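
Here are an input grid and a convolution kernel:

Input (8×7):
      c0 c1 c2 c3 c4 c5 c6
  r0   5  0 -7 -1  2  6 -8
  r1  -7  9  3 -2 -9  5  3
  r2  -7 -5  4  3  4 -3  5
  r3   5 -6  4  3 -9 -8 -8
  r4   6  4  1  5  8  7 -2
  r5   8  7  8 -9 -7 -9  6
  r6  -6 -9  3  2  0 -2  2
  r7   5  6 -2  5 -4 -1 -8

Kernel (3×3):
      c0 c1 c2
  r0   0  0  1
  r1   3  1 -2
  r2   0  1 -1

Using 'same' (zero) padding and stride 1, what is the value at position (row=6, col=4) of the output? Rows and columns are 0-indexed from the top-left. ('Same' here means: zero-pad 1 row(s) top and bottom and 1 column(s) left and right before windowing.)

The receptive field on the zero-padded input at this output position is [-9 -7 -9 / 2 0 -2 / 5 -4 -1]. Elementwise product with the kernel and sum: -9·1 + 2·3 + 0·1 + -2·-2 + -4·1 + -1·-1.

-2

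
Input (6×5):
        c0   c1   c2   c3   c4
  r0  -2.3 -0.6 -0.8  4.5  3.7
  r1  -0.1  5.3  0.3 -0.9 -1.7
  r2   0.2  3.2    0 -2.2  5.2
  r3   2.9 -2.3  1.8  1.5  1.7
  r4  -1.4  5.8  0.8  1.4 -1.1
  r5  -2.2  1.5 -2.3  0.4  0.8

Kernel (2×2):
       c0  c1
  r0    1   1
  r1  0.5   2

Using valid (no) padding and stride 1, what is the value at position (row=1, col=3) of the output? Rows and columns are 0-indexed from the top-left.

The receptive field on the input at this output position is [-0.9 -1.7 / -2.2 5.2]. Elementwise product with the kernel and sum: -0.9·1 + -1.7·1 + -2.2·0.5 + 5.2·2.

6.7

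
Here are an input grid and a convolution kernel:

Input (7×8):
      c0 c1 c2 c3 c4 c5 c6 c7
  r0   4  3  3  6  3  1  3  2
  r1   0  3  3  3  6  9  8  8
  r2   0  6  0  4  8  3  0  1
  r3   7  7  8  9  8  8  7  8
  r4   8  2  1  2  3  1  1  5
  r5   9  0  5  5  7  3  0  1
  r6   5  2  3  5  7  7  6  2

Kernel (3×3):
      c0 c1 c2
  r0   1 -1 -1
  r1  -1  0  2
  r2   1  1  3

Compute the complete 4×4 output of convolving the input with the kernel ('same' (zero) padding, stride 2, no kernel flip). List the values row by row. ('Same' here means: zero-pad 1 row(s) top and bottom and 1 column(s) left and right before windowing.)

Output[0,0]: The receptive field on the zero-padded input at this output position is [0 0 0 / 0 4 3 / 0 0 3]. Elementwise product with the kernel and sum: 0·1 + 0·-1 + 0·-1 + 0·-1 + 3·2 + 0·1 + 0·1 + 3·3.

15 24 32 44
37 41 31 31
-1 12 14 8
-5 -2 4 -1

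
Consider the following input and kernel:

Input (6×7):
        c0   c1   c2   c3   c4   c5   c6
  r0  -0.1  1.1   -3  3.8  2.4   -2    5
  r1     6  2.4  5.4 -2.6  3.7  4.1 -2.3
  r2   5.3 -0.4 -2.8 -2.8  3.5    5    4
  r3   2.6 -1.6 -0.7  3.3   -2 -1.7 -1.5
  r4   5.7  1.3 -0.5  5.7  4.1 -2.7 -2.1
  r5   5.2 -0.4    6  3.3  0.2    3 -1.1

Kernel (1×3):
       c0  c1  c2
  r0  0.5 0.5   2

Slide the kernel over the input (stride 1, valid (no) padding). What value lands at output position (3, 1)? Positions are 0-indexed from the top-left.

The receptive field on the input at this output position is [-1.6 -0.7 3.3]. Elementwise product with the kernel and sum: -1.6·0.5 + -0.7·0.5 + 3.3·2.

5.45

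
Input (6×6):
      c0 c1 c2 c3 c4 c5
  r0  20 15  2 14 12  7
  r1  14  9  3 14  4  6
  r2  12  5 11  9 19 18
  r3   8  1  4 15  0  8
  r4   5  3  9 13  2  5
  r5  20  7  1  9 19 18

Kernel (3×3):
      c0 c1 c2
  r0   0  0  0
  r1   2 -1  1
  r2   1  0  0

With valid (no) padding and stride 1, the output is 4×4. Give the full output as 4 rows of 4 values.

34 34 7 39
38 9 36 32
24 16 2 51
36 17 8 38

Output[0,0]: The receptive field on the input at this output position is [20 15 2 / 14 9 3 / 12 5 11]. Elementwise product with the kernel and sum: 14·2 + 9·-1 + 3·1 + 12·1.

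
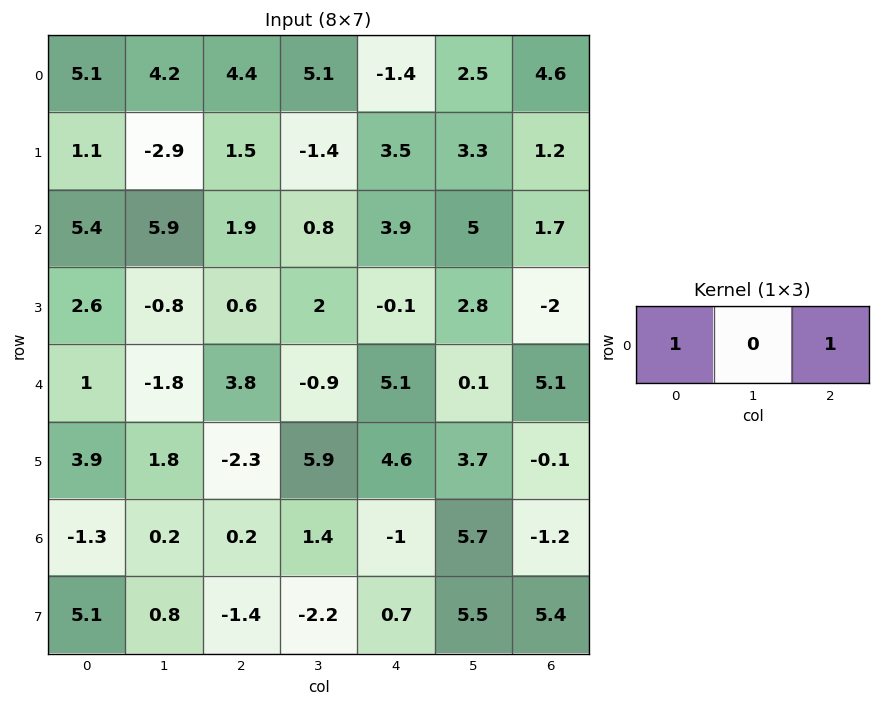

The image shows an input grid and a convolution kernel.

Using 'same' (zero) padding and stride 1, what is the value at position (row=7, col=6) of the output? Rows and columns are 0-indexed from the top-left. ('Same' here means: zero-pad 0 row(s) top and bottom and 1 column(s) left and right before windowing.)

The receptive field on the zero-padded input at this output position is [5.5 5.4 0]. Elementwise product with the kernel and sum: 5.5·1 + 0·1.

5.5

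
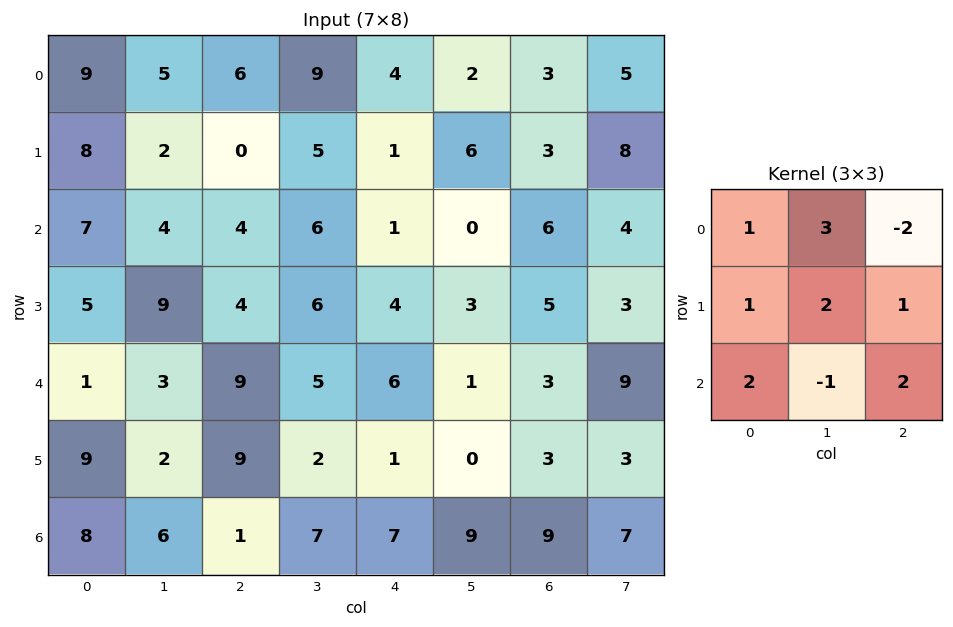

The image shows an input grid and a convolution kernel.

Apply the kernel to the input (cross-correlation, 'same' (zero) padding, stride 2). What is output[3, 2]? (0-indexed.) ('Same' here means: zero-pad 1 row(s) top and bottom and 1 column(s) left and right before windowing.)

The receptive field on the zero-padded input at this output position is [2 1 0 / 7 7 9 / 0 0 0]. Elementwise product with the kernel and sum: 2·1 + 1·3 + 0·-2 + 7·1 + 7·2 + 9·1 + 0·2 + 0·-1 + 0·2.

35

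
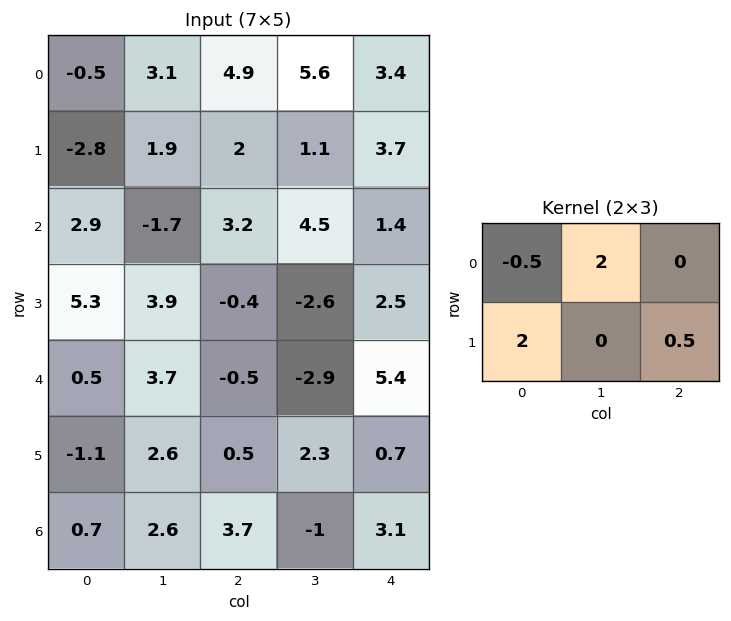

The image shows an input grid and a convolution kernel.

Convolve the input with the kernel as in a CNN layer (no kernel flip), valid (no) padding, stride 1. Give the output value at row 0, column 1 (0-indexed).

12.6

The receptive field on the input at this output position is [3.1 4.9 5.6 / 1.9 2 1.1]. Elementwise product with the kernel and sum: 3.1·-0.5 + 4.9·2 + 1.9·2 + 1.1·0.5.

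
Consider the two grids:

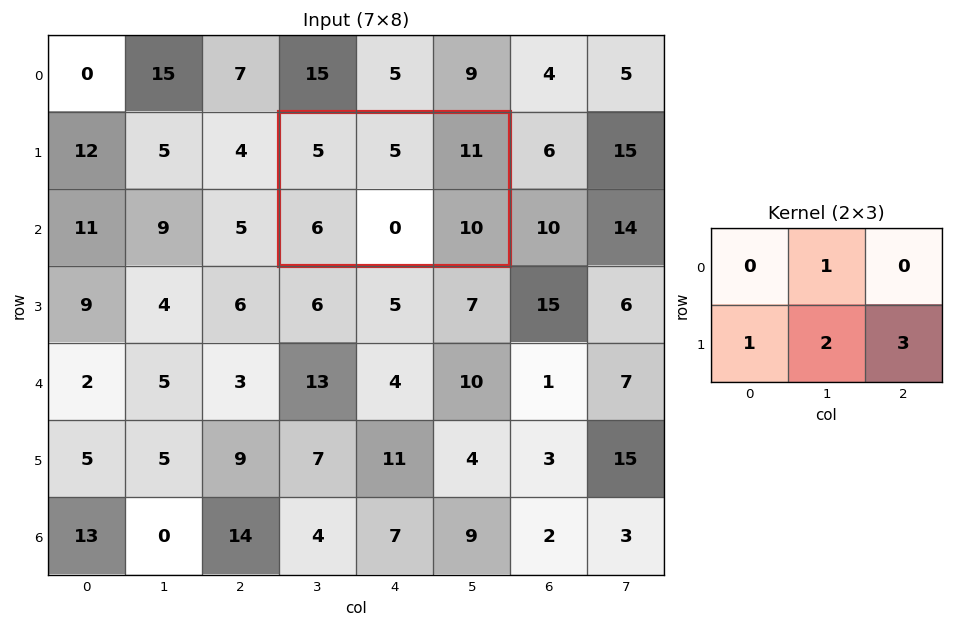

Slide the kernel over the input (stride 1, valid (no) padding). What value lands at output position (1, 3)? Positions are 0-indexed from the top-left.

41

The receptive field on the input at this output position is [5 5 11 / 6 0 10]. Elementwise product with the kernel and sum: 5·1 + 6·1 + 0·2 + 10·3.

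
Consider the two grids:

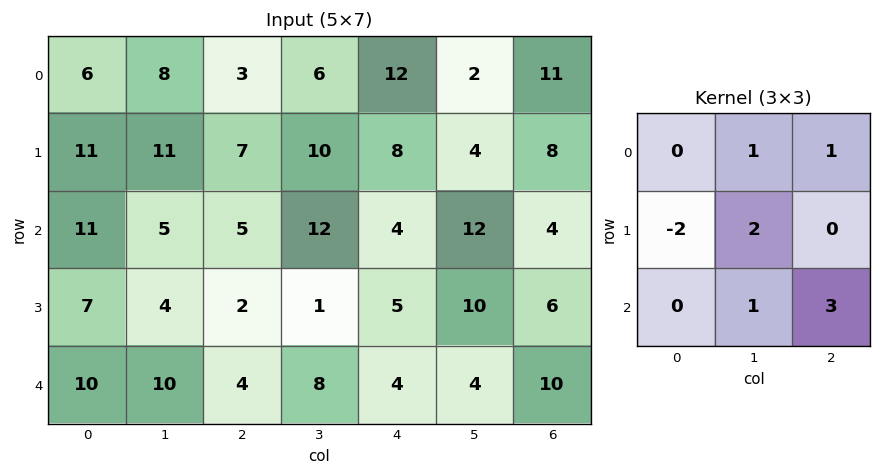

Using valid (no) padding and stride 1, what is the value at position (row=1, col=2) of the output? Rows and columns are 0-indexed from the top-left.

The receptive field on the input at this output position is [7 10 8 / 5 12 4 / 2 1 5]. Elementwise product with the kernel and sum: 10·1 + 8·1 + 5·-2 + 12·2 + 1·1 + 5·3.

48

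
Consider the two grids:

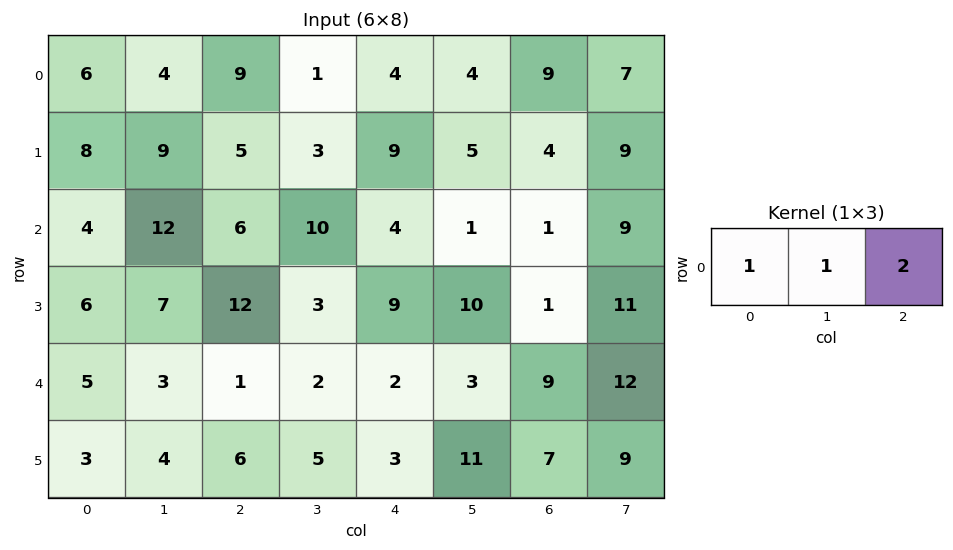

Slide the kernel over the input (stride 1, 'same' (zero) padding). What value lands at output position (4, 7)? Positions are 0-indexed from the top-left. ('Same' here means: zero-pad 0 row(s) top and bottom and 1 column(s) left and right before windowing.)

21

The receptive field on the zero-padded input at this output position is [9 12 0]. Elementwise product with the kernel and sum: 9·1 + 12·1 + 0·2.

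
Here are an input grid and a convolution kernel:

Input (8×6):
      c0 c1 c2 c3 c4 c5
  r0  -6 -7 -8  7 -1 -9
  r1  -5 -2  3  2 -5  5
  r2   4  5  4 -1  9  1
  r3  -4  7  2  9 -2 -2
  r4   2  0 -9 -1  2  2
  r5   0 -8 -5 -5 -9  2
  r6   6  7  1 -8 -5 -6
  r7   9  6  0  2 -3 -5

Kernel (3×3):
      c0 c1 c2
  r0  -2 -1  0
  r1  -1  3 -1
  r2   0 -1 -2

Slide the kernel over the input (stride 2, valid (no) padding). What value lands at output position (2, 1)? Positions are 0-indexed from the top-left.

36

The receptive field on the input at this output position is [-9 -1 2 / -5 -5 -9 / 1 -8 -5]. Elementwise product with the kernel and sum: -9·-2 + -1·-1 + -5·-1 + -5·3 + -9·-1 + -8·-1 + -5·-2.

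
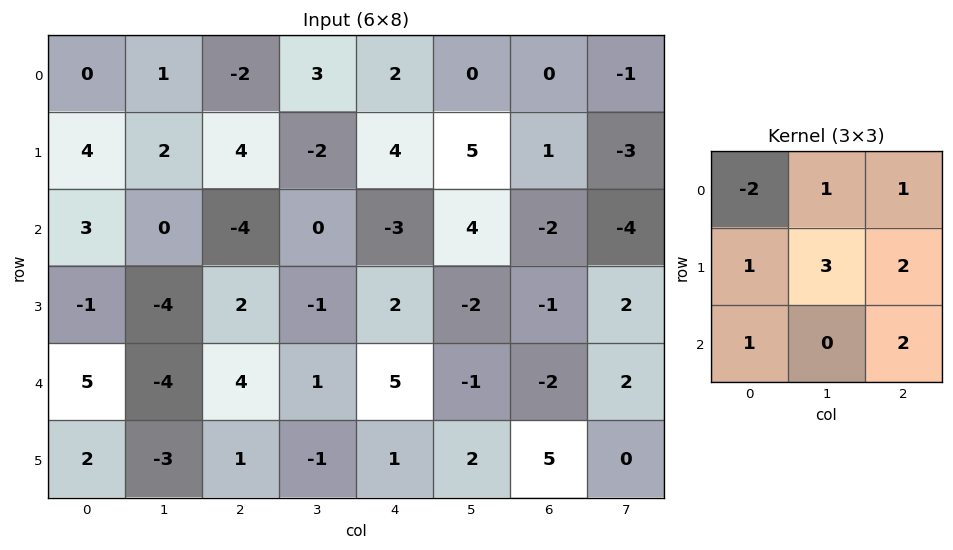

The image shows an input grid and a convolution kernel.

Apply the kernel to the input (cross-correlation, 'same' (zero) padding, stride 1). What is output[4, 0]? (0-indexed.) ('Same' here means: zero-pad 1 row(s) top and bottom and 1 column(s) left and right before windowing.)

The receptive field on the zero-padded input at this output position is [0 -1 -4 / 0 5 -4 / 0 2 -3]. Elementwise product with the kernel and sum: 0·-2 + -1·1 + -4·1 + 0·1 + 5·3 + -4·2 + 0·1 + -3·2.

-4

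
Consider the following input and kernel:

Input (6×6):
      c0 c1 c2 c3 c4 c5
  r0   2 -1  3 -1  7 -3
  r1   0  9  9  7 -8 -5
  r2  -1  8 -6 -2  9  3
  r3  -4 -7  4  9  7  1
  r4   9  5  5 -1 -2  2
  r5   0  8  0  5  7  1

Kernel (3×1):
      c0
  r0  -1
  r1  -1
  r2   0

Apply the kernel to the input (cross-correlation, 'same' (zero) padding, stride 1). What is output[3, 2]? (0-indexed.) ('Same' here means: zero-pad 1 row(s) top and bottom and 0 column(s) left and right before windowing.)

The receptive field on the zero-padded input at this output position is [-6 / 4 / 5]. Elementwise product with the kernel and sum: -6·-1 + 4·-1.

2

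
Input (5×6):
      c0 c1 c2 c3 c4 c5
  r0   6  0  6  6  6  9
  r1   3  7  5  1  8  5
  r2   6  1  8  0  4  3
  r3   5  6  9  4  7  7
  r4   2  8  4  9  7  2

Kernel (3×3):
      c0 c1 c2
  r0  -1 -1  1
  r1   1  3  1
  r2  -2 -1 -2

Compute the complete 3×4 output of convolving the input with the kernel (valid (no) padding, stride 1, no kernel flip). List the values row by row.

0 13 -14 17
-22 -15 -22 -18
13 -10 -7 2

Output[0,0]: The receptive field on the input at this output position is [6 0 6 / 3 7 5 / 6 1 8]. Elementwise product with the kernel and sum: 6·-1 + 0·-1 + 6·1 + 3·1 + 7·3 + 5·1 + 6·-2 + 1·-1 + 8·-2.
Output[0,1]: The receptive field on the input at this output position is [0 6 6 / 7 5 1 / 1 8 0]. Elementwise product with the kernel and sum: 0·-1 + 6·-1 + 6·1 + 7·1 + 5·3 + 1·1 + 1·-2 + 8·-1 + 0·-2.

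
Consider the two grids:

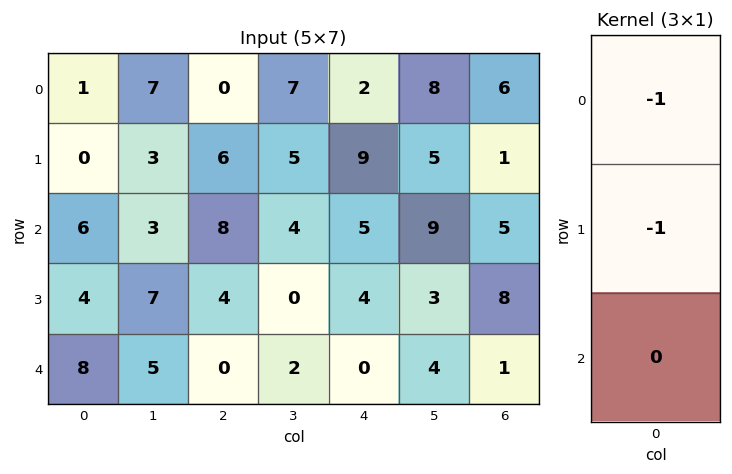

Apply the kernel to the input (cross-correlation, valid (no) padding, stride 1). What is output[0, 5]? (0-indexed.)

The receptive field on the input at this output position is [8 / 5 / 9]. Elementwise product with the kernel and sum: 8·-1 + 5·-1.

-13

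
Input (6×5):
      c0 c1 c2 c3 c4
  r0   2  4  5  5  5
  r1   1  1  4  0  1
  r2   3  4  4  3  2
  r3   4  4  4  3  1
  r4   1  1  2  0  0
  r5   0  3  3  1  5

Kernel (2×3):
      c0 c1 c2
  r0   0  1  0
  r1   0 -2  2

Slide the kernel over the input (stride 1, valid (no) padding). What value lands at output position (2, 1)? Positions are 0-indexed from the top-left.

2

The receptive field on the input at this output position is [4 4 3 / 4 4 3]. Elementwise product with the kernel and sum: 4·1 + 4·-2 + 3·2.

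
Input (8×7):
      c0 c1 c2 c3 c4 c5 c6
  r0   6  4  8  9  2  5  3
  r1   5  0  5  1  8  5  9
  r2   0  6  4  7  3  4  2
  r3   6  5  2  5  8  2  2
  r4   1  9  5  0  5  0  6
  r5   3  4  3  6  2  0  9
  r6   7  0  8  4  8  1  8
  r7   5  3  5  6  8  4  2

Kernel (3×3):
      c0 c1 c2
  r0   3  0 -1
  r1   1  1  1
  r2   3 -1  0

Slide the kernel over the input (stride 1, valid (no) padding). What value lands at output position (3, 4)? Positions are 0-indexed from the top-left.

39

The receptive field on the input at this output position is [8 2 2 / 5 0 6 / 2 0 9]. Elementwise product with the kernel and sum: 8·3 + 2·-1 + 5·1 + 0·1 + 6·1 + 2·3 + 0·-1.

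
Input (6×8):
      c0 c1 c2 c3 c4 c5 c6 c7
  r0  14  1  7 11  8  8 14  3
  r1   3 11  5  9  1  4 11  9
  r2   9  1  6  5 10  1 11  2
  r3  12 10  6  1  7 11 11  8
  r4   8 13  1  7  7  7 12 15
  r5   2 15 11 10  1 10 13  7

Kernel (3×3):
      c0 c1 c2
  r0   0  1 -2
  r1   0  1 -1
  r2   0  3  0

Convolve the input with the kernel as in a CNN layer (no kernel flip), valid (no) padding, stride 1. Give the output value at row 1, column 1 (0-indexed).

The receptive field on the input at this output position is [11 5 9 / 1 6 5 / 10 6 1]. Elementwise product with the kernel and sum: 5·1 + 9·-2 + 6·1 + 5·-1 + 6·3.

6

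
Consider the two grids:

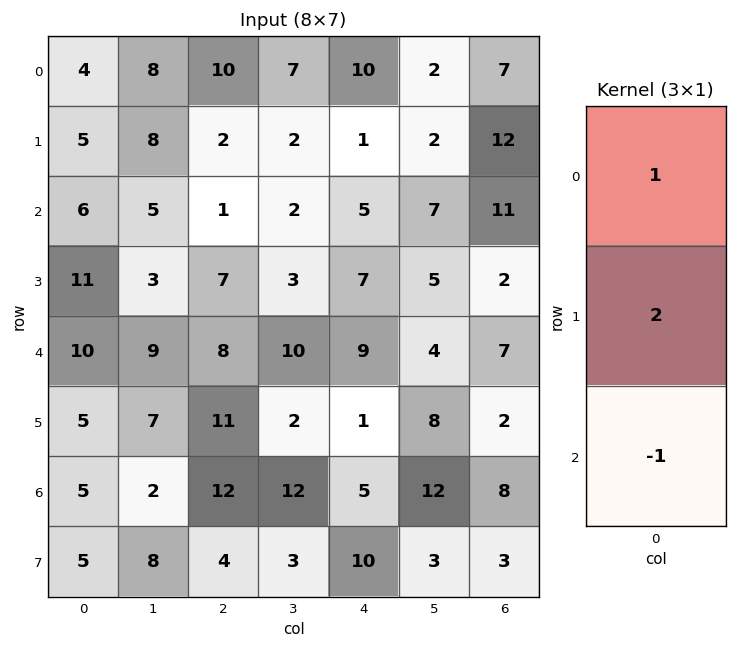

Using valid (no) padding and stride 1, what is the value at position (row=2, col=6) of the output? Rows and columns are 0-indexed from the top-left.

8

The receptive field on the input at this output position is [11 / 2 / 7]. Elementwise product with the kernel and sum: 11·1 + 2·2 + 7·-1.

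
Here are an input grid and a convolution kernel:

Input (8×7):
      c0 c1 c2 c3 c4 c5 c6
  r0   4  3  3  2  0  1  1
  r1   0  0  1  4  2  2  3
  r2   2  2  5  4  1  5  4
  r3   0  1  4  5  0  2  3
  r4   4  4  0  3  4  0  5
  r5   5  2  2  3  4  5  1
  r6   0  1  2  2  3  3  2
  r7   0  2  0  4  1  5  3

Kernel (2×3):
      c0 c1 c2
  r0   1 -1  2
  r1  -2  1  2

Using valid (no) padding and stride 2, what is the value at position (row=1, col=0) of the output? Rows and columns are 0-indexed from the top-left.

19

The receptive field on the input at this output position is [2 2 5 / 0 1 4]. Elementwise product with the kernel and sum: 2·1 + 2·-1 + 5·2 + 0·-2 + 1·1 + 4·2.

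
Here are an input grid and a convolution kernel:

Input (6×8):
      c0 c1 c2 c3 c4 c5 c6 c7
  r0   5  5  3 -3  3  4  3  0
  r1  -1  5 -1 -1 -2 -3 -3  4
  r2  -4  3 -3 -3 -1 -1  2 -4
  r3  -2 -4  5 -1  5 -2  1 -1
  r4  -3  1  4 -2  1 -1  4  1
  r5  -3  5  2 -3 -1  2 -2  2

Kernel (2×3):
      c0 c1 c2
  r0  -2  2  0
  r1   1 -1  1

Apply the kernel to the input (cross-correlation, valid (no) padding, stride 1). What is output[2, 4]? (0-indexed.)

The receptive field on the input at this output position is [-1 -1 2 / 5 -2 1]. Elementwise product with the kernel and sum: -1·-2 + -1·2 + 5·1 + -2·-1 + 1·1.

8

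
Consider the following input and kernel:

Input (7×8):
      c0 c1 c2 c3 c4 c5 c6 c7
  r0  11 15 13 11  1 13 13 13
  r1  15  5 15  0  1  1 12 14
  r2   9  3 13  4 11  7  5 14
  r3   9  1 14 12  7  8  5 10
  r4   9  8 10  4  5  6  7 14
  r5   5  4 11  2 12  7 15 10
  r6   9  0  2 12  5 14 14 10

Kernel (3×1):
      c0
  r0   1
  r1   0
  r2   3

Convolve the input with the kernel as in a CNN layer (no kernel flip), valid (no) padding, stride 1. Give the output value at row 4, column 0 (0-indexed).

36

The receptive field on the input at this output position is [9 / 5 / 9]. Elementwise product with the kernel and sum: 9·1 + 9·3.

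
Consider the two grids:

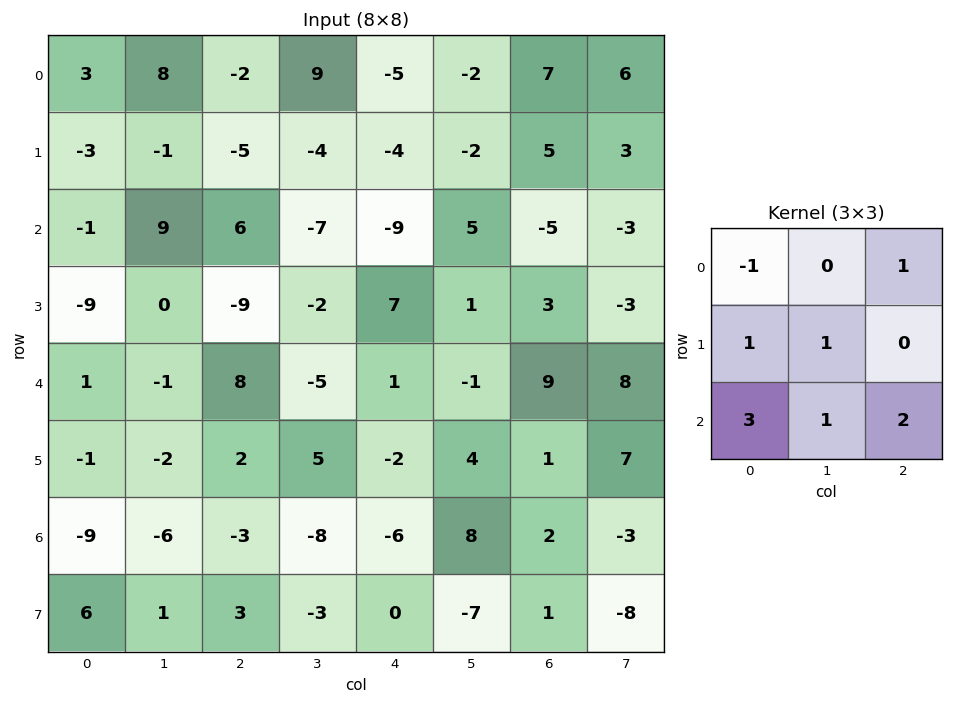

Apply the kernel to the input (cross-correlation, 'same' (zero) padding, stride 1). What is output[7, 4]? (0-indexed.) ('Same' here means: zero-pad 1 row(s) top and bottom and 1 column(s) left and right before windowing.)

13

The receptive field on the zero-padded input at this output position is [-8 -6 8 / -3 0 -7 / 0 0 0]. Elementwise product with the kernel and sum: -8·-1 + 8·1 + -3·1 + 0·1 + 0·3 + 0·1 + 0·2.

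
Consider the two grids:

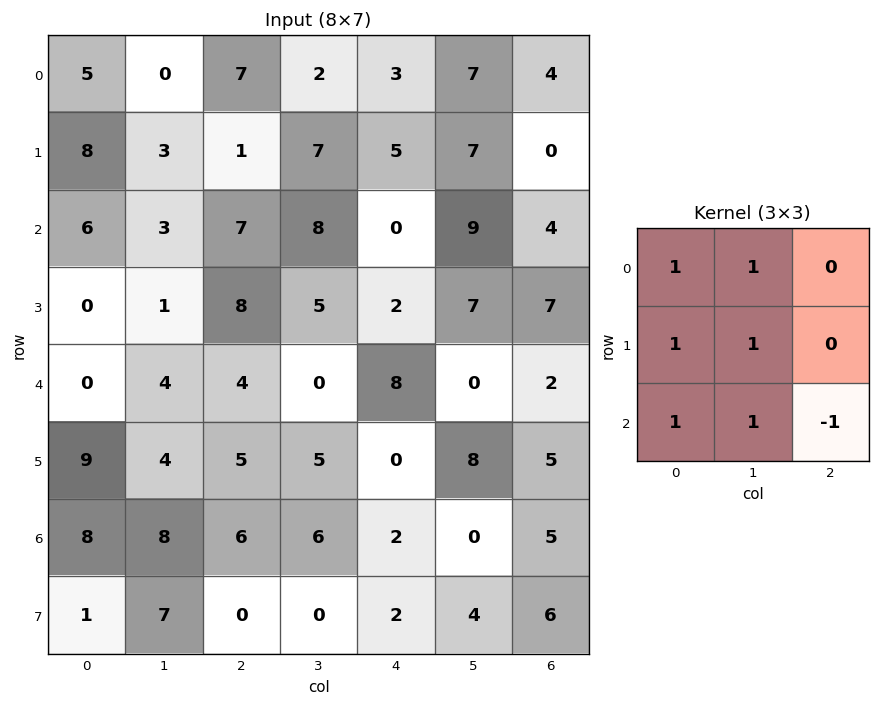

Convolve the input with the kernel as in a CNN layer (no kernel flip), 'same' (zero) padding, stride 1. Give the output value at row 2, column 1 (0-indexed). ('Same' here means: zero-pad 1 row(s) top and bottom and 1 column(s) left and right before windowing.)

The receptive field on the zero-padded input at this output position is [8 3 1 / 6 3 7 / 0 1 8]. Elementwise product with the kernel and sum: 8·1 + 3·1 + 6·1 + 3·1 + 0·1 + 1·1 + 8·-1.

13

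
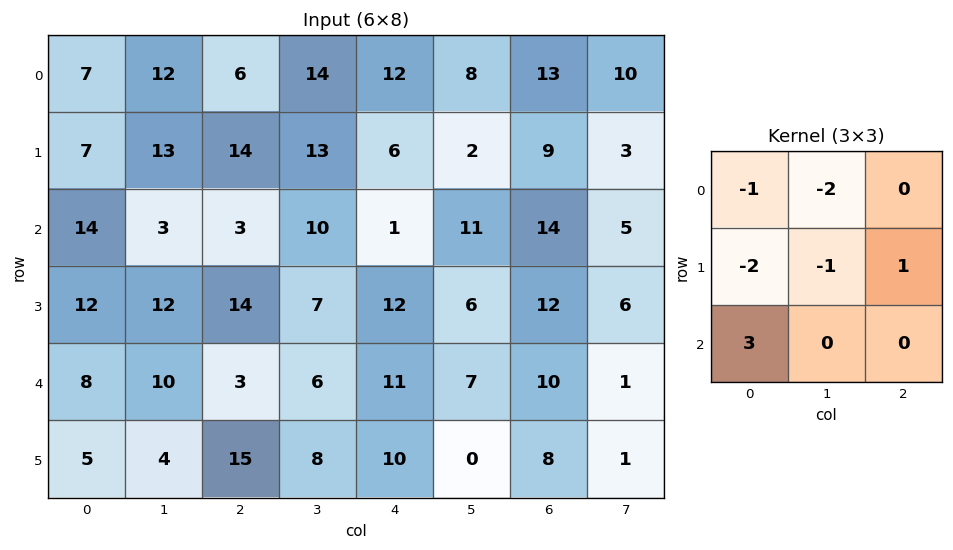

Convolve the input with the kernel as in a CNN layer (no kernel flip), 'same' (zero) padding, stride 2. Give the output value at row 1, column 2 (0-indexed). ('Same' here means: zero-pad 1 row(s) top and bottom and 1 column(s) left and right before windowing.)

The receptive field on the zero-padded input at this output position is [13 6 2 / 10 1 11 / 7 12 6]. Elementwise product with the kernel and sum: 13·-1 + 6·-2 + 10·-2 + 1·-1 + 11·1 + 7·3.

-14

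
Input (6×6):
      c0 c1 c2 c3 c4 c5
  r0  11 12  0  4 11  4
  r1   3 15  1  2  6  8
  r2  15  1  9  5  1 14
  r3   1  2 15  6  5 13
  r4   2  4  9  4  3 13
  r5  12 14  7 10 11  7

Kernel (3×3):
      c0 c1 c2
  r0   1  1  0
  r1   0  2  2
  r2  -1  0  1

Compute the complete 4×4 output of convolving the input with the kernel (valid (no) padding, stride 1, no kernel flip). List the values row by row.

Output[0,0]: The receptive field on the input at this output position is [11 12 0 / 3 15 1 / 15 1 9]. Elementwise product with the kernel and sum: 11·1 + 12·1 + 15·2 + 1·2 + 15·-1 + 9·1.
Output[0,1]: The receptive field on the input at this output position is [12 0 4 / 15 1 2 / 1 9 5]. Elementwise product with the kernel and sum: 12·1 + 0·1 + 1·2 + 2·2 + 1·-1 + 5·1.

49 22 12 52
52 48 5 45
57 52 30 51
24 39 39 40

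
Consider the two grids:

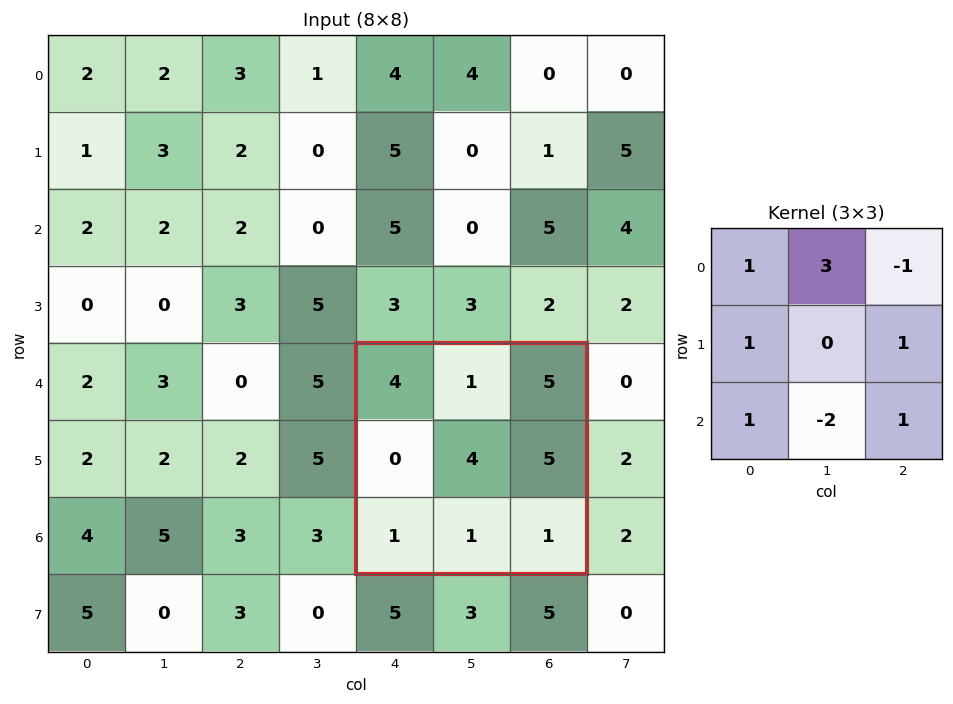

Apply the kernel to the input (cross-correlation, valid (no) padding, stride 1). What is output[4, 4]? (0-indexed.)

7

The receptive field on the input at this output position is [4 1 5 / 0 4 5 / 1 1 1]. Elementwise product with the kernel and sum: 4·1 + 1·3 + 5·-1 + 0·1 + 5·1 + 1·1 + 1·-2 + 1·1.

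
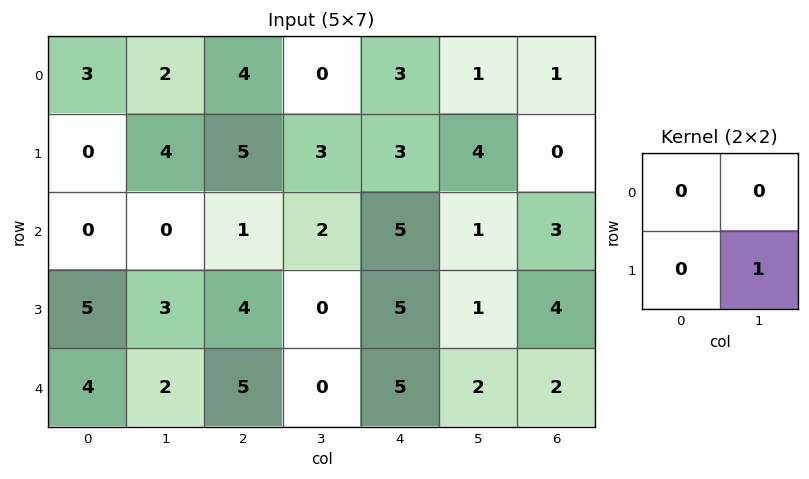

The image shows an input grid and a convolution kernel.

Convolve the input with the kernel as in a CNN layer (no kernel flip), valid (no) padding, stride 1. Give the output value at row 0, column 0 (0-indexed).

4

The receptive field on the input at this output position is [3 2 / 0 4]. Elementwise product with the kernel and sum: 4·1.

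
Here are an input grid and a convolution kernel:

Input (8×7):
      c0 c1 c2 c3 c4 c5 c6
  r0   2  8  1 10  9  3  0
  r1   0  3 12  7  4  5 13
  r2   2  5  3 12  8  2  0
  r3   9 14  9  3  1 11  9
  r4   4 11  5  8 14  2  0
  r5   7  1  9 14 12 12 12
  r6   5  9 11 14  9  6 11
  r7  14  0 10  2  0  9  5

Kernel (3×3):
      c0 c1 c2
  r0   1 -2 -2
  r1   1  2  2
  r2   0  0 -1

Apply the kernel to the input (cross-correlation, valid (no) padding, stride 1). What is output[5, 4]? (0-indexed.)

The receptive field on the input at this output position is [12 12 12 / 9 6 11 / 0 9 5]. Elementwise product with the kernel and sum: 12·1 + 12·-2 + 12·-2 + 9·1 + 6·2 + 11·2 + 5·-1.

2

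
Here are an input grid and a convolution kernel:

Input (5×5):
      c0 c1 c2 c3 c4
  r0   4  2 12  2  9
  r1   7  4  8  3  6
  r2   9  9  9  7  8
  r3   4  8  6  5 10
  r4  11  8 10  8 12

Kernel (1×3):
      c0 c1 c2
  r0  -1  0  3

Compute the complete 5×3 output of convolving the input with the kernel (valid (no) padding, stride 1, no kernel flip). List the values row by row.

32 4 15
17 5 10
18 12 15
14 7 24
19 16 26

Output[0,0]: The receptive field on the input at this output position is [4 2 12]. Elementwise product with the kernel and sum: 4·-1 + 12·3.
Output[0,1]: The receptive field on the input at this output position is [2 12 2]. Elementwise product with the kernel and sum: 2·-1 + 2·3.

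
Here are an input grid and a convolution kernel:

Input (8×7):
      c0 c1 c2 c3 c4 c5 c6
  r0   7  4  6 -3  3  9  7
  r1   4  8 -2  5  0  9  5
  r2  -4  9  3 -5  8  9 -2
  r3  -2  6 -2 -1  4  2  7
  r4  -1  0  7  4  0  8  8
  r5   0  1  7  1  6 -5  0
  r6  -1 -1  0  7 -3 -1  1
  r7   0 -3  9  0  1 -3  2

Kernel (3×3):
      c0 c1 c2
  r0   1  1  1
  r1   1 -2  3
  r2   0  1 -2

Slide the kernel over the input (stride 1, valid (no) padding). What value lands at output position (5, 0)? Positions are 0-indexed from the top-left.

The receptive field on the input at this output position is [0 1 7 / -1 -1 0 / 0 -3 9]. Elementwise product with the kernel and sum: 0·1 + 1·1 + 7·1 + -1·1 + -1·-2 + 0·3 + -3·1 + 9·-2.

-12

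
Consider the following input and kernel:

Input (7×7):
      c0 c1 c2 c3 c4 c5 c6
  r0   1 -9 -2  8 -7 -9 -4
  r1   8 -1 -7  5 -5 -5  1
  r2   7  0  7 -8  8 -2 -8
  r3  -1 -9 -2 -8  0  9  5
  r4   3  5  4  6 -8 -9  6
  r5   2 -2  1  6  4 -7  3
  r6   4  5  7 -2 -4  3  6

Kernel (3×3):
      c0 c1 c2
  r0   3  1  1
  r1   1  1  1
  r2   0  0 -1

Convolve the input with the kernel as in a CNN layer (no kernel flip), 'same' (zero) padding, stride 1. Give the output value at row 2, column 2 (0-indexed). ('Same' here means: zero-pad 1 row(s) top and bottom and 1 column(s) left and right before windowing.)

2

The receptive field on the zero-padded input at this output position is [-1 -7 5 / 0 7 -8 / -9 -2 -8]. Elementwise product with the kernel and sum: -1·3 + -7·1 + 5·1 + 0·1 + 7·1 + -8·1 + -8·-1.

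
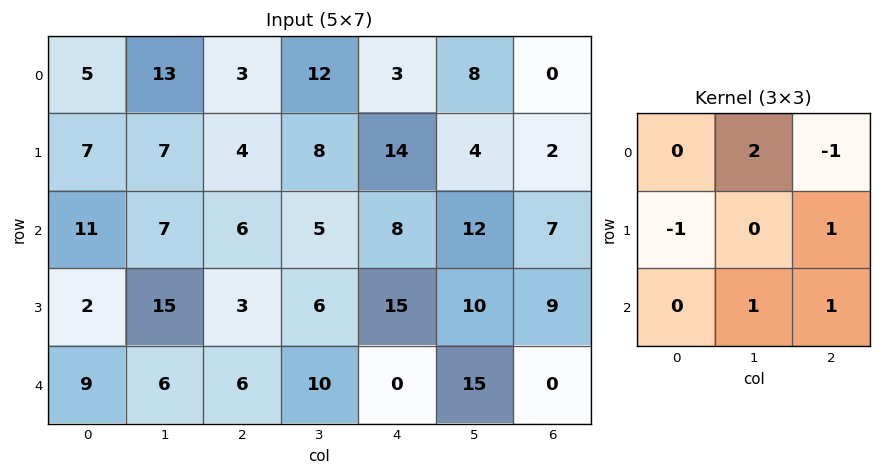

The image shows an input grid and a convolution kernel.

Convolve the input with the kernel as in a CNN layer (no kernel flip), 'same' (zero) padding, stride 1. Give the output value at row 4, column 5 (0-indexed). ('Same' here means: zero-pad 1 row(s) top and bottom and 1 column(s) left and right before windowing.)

The receptive field on the zero-padded input at this output position is [15 10 9 / 0 15 0 / 0 0 0]. Elementwise product with the kernel and sum: 10·2 + 9·-1 + 0·-1 + 0·1 + 0·1 + 0·1.

11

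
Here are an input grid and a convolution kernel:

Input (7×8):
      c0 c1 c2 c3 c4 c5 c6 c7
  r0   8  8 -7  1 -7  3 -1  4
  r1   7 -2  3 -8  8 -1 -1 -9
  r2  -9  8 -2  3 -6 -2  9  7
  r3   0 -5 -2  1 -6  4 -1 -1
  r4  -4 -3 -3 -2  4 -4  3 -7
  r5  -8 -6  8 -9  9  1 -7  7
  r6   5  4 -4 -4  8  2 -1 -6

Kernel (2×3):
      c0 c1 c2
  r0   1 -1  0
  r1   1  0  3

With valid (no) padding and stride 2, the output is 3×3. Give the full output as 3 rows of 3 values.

Output[0,0]: The receptive field on the input at this output position is [8 8 -7 / 7 -2 3]. Elementwise product with the kernel and sum: 8·1 + 8·-1 + 7·1 + 3·3.
Output[0,1]: The receptive field on the input at this output position is [-7 1 -7 / 3 -8 8]. Elementwise product with the kernel and sum: -7·1 + 1·-1 + 3·1 + 8·3.

16 19 -5
-23 -25 -13
15 34 -4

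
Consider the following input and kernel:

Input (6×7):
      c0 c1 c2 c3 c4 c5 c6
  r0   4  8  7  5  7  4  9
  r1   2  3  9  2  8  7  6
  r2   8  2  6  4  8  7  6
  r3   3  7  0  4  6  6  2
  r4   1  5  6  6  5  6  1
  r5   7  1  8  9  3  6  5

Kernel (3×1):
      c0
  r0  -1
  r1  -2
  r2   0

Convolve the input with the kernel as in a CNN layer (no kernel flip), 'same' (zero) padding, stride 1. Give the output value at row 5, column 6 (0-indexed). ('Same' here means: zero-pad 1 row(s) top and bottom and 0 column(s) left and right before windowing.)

The receptive field on the zero-padded input at this output position is [1 / 5 / 0]. Elementwise product with the kernel and sum: 1·-1 + 5·-2.

-11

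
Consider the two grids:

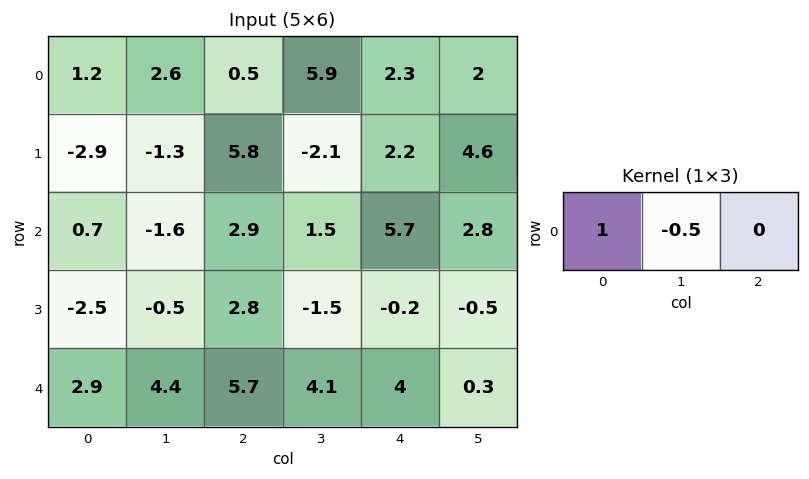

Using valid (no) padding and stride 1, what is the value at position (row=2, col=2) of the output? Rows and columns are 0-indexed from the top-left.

2.15

The receptive field on the input at this output position is [2.9 1.5 5.7]. Elementwise product with the kernel and sum: 2.9·1 + 1.5·-0.5.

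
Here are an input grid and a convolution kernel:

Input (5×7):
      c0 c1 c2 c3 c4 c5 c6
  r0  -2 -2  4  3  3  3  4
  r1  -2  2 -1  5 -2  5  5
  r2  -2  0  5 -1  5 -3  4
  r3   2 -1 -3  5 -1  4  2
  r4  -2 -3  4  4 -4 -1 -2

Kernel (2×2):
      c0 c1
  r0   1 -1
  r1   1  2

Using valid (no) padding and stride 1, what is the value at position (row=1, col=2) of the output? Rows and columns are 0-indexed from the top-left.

The receptive field on the input at this output position is [-1 5 / 5 -1]. Elementwise product with the kernel and sum: -1·1 + 5·-1 + 5·1 + -1·2.

-3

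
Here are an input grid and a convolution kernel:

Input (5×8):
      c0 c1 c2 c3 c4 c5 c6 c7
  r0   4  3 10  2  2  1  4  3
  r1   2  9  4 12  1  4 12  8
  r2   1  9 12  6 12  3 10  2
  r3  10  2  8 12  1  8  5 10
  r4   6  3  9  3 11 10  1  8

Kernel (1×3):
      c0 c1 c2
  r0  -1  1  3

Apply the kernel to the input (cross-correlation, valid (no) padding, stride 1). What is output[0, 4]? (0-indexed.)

The receptive field on the input at this output position is [2 1 4]. Elementwise product with the kernel and sum: 2·-1 + 1·1 + 4·3.

11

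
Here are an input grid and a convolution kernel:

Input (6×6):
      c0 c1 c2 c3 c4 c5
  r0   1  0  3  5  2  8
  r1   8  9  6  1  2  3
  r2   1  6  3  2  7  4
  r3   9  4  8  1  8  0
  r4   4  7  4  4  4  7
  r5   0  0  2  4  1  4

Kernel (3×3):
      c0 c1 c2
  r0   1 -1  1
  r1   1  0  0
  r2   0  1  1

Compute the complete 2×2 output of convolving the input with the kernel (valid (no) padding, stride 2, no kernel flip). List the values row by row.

Output[0,0]: The receptive field on the input at this output position is [1 0 3 / 8 9 6 / 1 6 3]. Elementwise product with the kernel and sum: 1·1 + 0·-1 + 3·1 + 8·1 + 6·1 + 3·1.

21 15
18 24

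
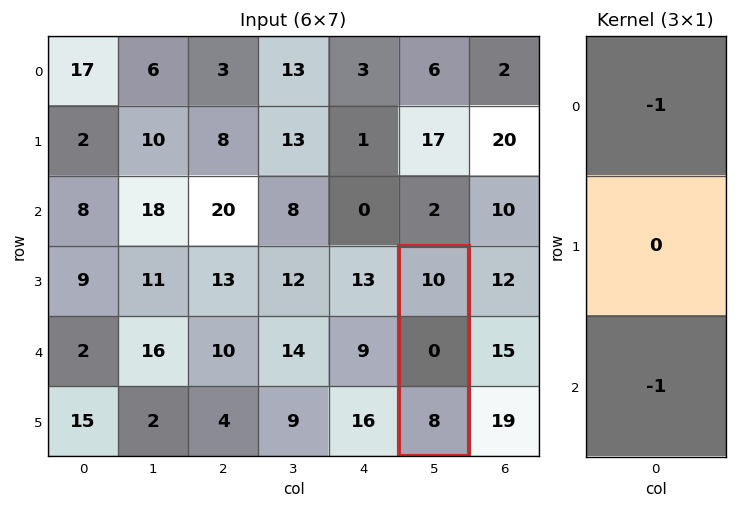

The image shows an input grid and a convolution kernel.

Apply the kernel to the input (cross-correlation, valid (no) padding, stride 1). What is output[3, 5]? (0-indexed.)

-18

The receptive field on the input at this output position is [10 / 0 / 8]. Elementwise product with the kernel and sum: 10·-1 + 8·-1.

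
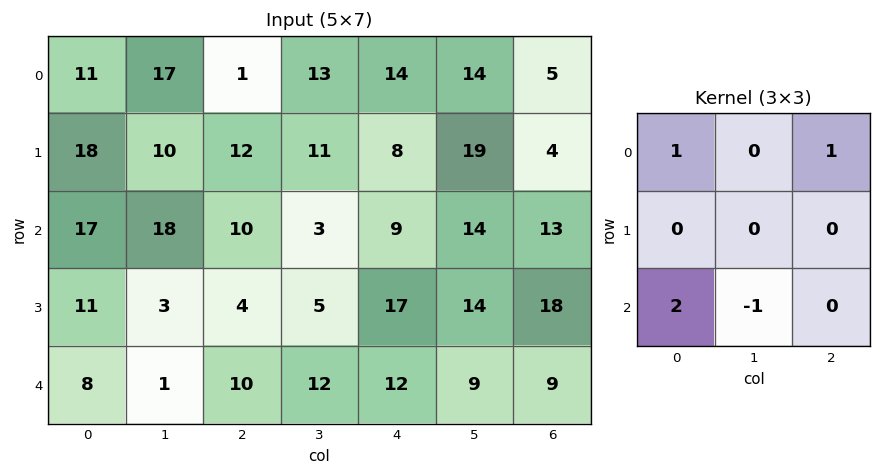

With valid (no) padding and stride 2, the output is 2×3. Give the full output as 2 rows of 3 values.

Output[0,0]: The receptive field on the input at this output position is [11 17 1 / 18 10 12 / 17 18 10]. Elementwise product with the kernel and sum: 11·1 + 1·1 + 17·2 + 18·-1.

28 32 23
42 27 37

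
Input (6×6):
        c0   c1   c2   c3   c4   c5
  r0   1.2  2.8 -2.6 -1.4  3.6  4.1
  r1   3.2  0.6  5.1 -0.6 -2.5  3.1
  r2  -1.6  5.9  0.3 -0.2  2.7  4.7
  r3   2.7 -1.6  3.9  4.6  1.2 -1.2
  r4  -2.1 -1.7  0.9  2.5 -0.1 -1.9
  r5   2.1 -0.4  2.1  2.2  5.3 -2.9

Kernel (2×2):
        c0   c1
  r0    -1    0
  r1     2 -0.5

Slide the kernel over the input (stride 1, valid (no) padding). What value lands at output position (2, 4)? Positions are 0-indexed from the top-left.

0.3

The receptive field on the input at this output position is [2.7 4.7 / 1.2 -1.2]. Elementwise product with the kernel and sum: 2.7·-1 + 1.2·2 + -1.2·-0.5.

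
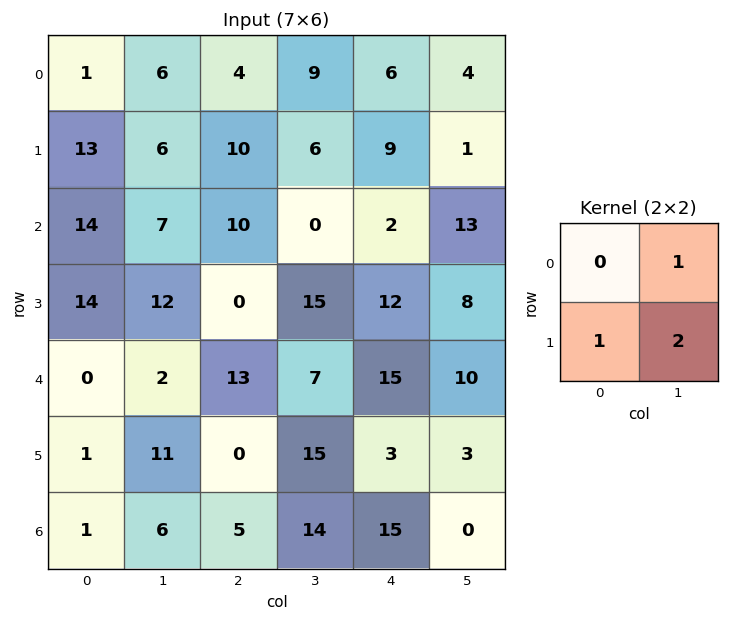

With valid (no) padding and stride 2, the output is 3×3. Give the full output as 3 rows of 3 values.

Output[0,0]: The receptive field on the input at this output position is [1 6 / 13 6]. Elementwise product with the kernel and sum: 6·1 + 13·1 + 6·2.

31 31 15
45 30 41
25 37 19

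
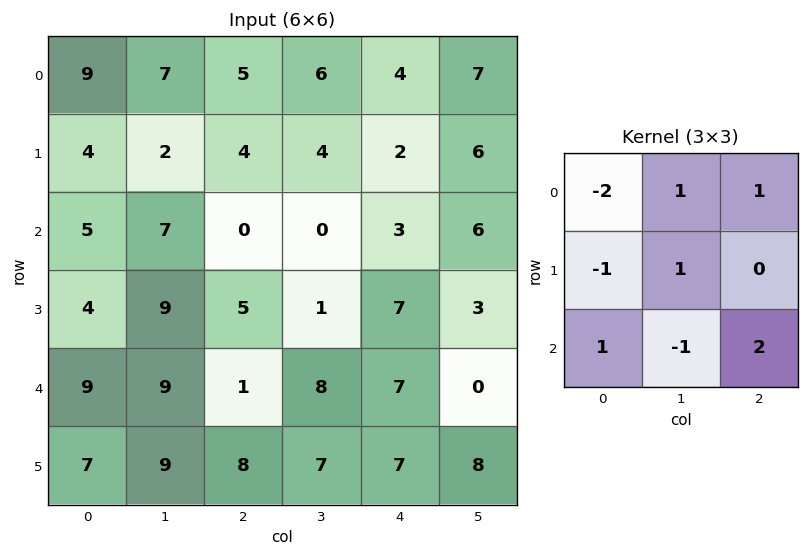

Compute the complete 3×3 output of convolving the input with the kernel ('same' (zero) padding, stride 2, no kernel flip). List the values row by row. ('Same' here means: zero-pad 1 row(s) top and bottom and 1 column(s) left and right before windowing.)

Output[0,0]: The receptive field on the zero-padded input at this output position is [0 0 0 / 0 9 7 / 0 4 2]. Elementwise product with the kernel and sum: 0·-2 + 0·1 + 0·1 + 0·-1 + 9·1 + 0·1 + 4·-1 + 2·2.
Output[0,1]: The receptive field on the zero-padded input at this output position is [0 0 0 / 7 5 6 / 2 4 4]. Elementwise product with the kernel and sum: 0·-2 + 0·1 + 0·1 + 7·-1 + 5·1 + 2·1 + 4·-1 + 4·2.

9 4 12
25 3 3
33 -5 23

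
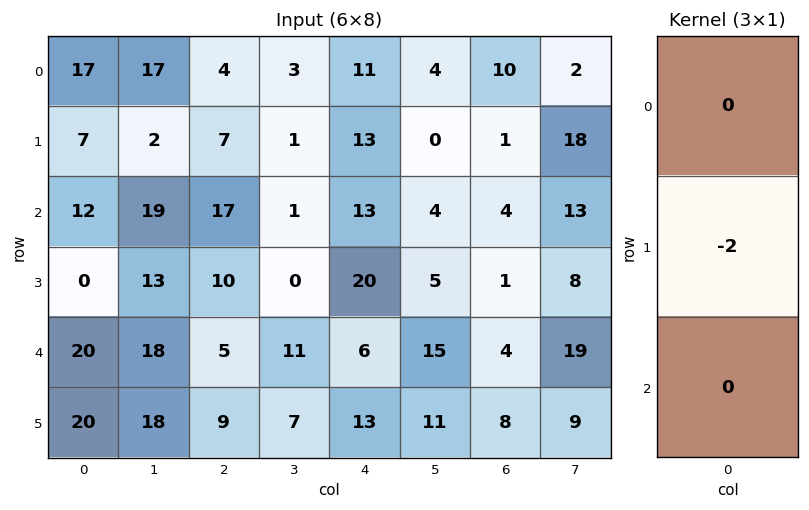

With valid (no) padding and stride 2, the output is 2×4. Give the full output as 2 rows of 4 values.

-14 -14 -26 -2
0 -20 -40 -2

Output[0,0]: The receptive field on the input at this output position is [17 / 7 / 12]. Elementwise product with the kernel and sum: 7·-2.
Output[0,1]: The receptive field on the input at this output position is [4 / 7 / 17]. Elementwise product with the kernel and sum: 7·-2.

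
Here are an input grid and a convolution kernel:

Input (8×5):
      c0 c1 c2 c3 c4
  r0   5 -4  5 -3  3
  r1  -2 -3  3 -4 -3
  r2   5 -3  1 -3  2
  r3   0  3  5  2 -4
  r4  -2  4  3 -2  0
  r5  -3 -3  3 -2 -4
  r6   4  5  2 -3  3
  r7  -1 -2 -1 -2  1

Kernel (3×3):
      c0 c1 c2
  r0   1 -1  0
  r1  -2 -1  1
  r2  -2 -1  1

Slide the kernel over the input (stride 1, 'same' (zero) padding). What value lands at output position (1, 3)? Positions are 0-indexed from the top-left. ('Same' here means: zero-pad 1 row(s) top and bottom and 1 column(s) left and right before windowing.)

The receptive field on the zero-padded input at this output position is [5 -3 3 / 3 -4 -3 / 1 -3 2]. Elementwise product with the kernel and sum: 5·1 + -3·-1 + 3·-2 + -4·-1 + -3·1 + 1·-2 + -3·-1 + 2·1.

6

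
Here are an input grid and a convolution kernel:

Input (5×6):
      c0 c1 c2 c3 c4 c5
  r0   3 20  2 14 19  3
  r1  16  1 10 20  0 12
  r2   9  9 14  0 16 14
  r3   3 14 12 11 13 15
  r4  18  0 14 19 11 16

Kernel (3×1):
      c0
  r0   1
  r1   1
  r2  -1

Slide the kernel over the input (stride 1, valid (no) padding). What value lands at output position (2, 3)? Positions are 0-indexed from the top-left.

-8

The receptive field on the input at this output position is [0 / 11 / 19]. Elementwise product with the kernel and sum: 0·1 + 11·1 + 19·-1.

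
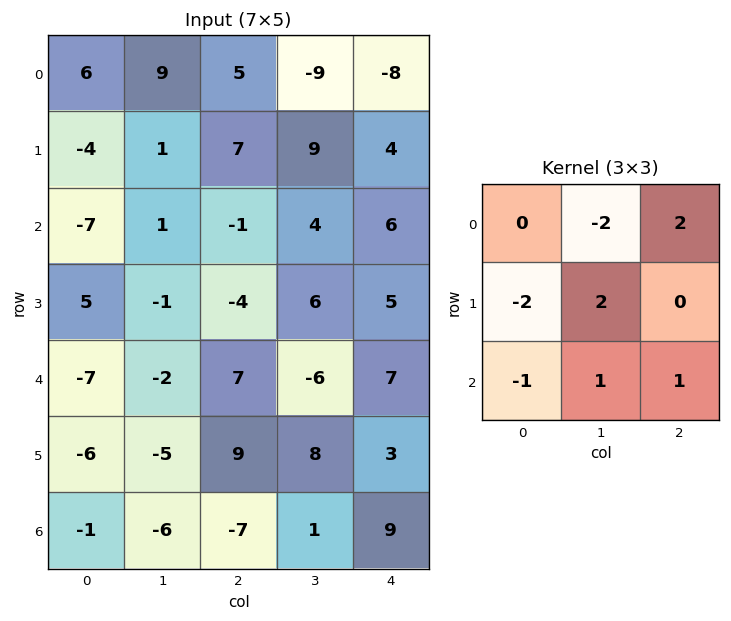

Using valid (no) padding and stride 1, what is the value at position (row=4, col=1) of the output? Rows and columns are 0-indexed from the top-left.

The receptive field on the input at this output position is [-2 7 -6 / -5 9 8 / -6 -7 1]. Elementwise product with the kernel and sum: 7·-2 + -6·2 + -5·-2 + 9·2 + -6·-1 + -7·1 + 1·1.

2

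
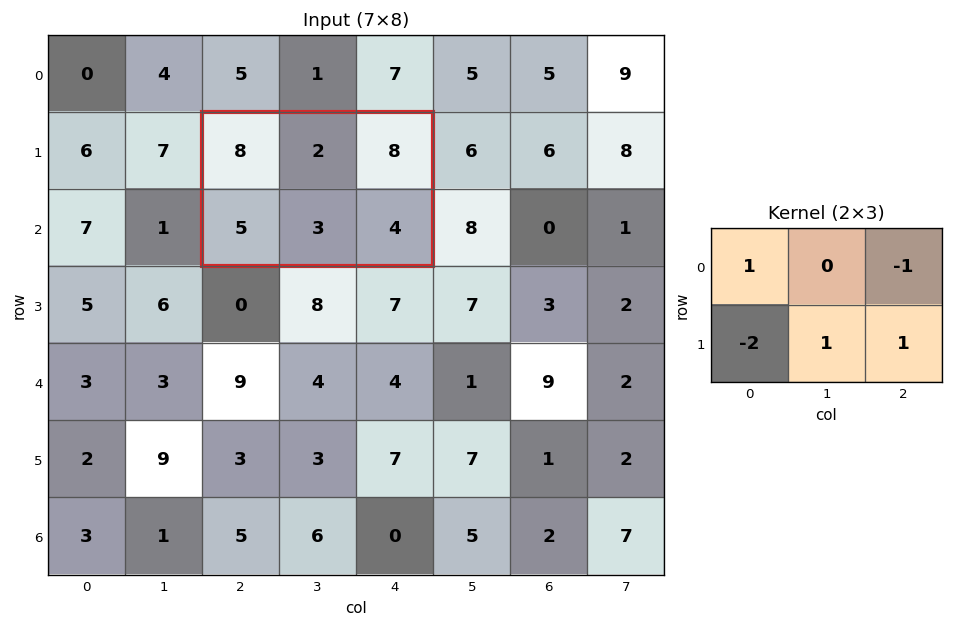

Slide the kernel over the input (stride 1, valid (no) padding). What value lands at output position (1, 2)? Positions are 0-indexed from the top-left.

The receptive field on the input at this output position is [8 2 8 / 5 3 4]. Elementwise product with the kernel and sum: 8·1 + 8·-1 + 5·-2 + 3·1 + 4·1.

-3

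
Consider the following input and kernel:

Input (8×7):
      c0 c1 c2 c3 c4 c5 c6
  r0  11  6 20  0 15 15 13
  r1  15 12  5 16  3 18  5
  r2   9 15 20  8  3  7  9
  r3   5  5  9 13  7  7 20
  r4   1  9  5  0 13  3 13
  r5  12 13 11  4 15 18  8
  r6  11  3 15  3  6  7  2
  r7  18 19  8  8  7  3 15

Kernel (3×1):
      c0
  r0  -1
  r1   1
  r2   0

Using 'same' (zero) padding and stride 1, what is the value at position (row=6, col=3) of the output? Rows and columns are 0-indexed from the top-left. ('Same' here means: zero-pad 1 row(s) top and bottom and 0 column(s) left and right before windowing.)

The receptive field on the zero-padded input at this output position is [4 / 3 / 8]. Elementwise product with the kernel and sum: 4·-1 + 3·1.

-1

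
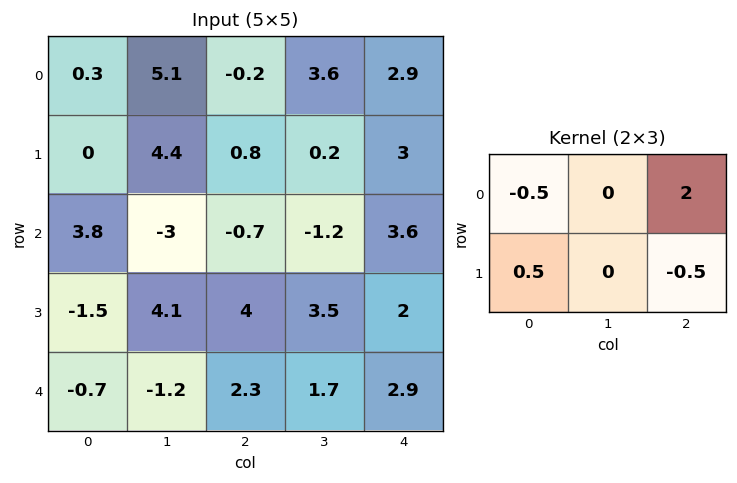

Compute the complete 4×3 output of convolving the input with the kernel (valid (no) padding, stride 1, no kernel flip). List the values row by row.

Output[0,0]: The receptive field on the input at this output position is [0.3 5.1 -0.2 / 0 4.4 0.8]. Elementwise product with the kernel and sum: 0.3·-0.5 + -0.2·2 + 0·0.5 + 0.8·-0.5.

-0.95 6.75 4.8
3.85 -2.7 3.45
-6.05 -0.6 8.55
7.25 3.5 1.7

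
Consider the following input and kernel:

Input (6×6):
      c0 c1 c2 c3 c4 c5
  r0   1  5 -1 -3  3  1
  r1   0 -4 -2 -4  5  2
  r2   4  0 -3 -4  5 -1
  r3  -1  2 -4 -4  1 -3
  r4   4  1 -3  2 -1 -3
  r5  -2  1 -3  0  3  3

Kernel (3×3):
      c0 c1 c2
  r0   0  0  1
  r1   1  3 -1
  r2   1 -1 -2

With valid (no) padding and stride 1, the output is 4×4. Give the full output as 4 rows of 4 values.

-1 2 -25 3
10 5 -17 15
15 -10 -15 10
9 -10 -4 -10

Output[0,0]: The receptive field on the input at this output position is [1 5 -1 / 0 -4 -2 / 4 0 -3]. Elementwise product with the kernel and sum: -1·1 + 0·1 + -4·3 + -2·-1 + 4·1 + 0·-1 + -3·-2.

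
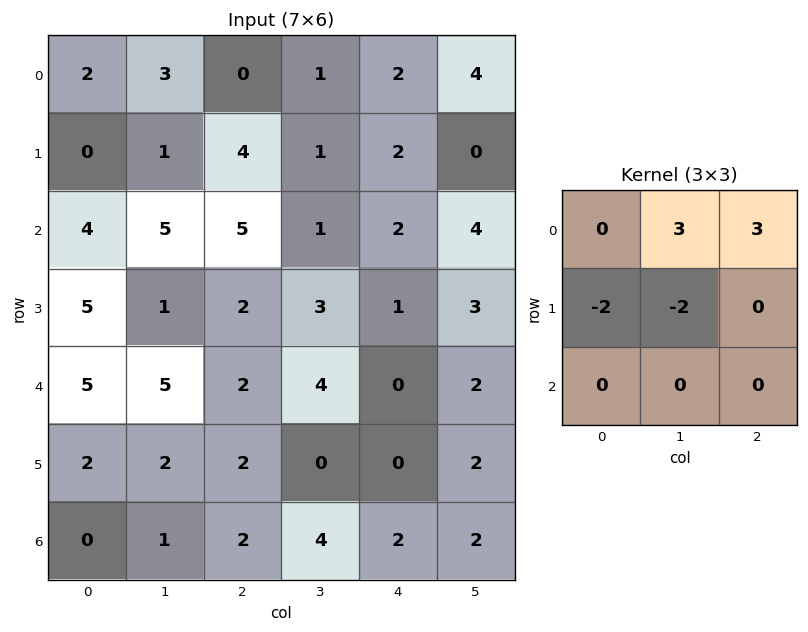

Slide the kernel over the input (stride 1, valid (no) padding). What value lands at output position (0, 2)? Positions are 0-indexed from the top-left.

The receptive field on the input at this output position is [0 1 2 / 4 1 2 / 5 1 2]. Elementwise product with the kernel and sum: 1·3 + 2·3 + 4·-2 + 1·-2.

-1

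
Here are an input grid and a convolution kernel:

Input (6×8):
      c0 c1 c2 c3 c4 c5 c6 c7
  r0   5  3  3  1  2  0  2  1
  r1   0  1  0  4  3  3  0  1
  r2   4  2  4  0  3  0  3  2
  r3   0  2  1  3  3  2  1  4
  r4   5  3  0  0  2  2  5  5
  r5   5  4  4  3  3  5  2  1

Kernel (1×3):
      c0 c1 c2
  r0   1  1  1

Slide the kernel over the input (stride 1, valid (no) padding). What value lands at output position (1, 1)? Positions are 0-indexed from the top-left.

5

The receptive field on the input at this output position is [1 0 4]. Elementwise product with the kernel and sum: 1·1 + 0·1 + 4·1.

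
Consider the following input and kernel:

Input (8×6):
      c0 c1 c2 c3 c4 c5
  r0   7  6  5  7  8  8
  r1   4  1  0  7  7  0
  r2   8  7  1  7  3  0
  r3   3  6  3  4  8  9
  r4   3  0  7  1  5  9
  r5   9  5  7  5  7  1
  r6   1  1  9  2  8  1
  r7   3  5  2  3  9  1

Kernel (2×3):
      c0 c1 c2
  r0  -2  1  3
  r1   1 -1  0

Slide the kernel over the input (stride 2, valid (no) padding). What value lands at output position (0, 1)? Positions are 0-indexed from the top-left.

14

The receptive field on the input at this output position is [5 7 8 / 0 7 7]. Elementwise product with the kernel and sum: 5·-2 + 7·1 + 8·3 + 0·1 + 7·-1.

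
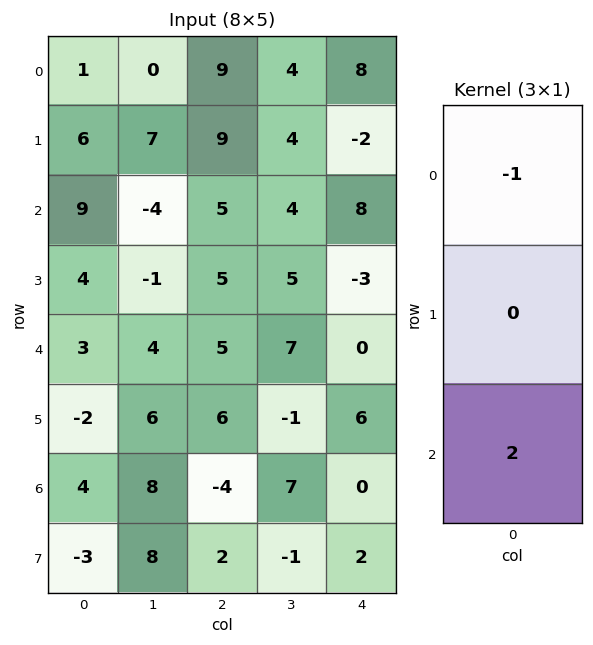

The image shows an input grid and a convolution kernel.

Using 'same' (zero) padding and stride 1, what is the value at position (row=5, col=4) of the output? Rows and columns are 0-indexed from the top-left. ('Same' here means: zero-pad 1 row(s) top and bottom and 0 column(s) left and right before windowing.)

The receptive field on the zero-padded input at this output position is [0 / 6 / 0]. Elementwise product with the kernel and sum: 0·-1 + 0·2.

0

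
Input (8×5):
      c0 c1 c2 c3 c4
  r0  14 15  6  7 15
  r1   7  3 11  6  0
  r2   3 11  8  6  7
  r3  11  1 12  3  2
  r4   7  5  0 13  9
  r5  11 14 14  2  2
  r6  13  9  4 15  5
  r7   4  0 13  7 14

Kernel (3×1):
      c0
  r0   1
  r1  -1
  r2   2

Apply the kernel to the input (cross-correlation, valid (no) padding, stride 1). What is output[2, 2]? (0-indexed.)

The receptive field on the input at this output position is [8 / 12 / 0]. Elementwise product with the kernel and sum: 8·1 + 12·-1 + 0·2.

-4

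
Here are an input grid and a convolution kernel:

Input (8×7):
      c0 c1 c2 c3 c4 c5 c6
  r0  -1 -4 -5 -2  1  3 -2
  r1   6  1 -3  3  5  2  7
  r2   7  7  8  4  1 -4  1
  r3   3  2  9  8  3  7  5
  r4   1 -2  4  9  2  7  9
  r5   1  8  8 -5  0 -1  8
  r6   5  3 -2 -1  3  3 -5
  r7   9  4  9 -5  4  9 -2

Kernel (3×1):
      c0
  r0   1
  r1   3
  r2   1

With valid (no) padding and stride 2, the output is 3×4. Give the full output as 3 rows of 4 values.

24 -6 17 20
17 39 12 25
9 26 5 28

Output[0,0]: The receptive field on the input at this output position is [-1 / 6 / 7]. Elementwise product with the kernel and sum: -1·1 + 6·3 + 7·1.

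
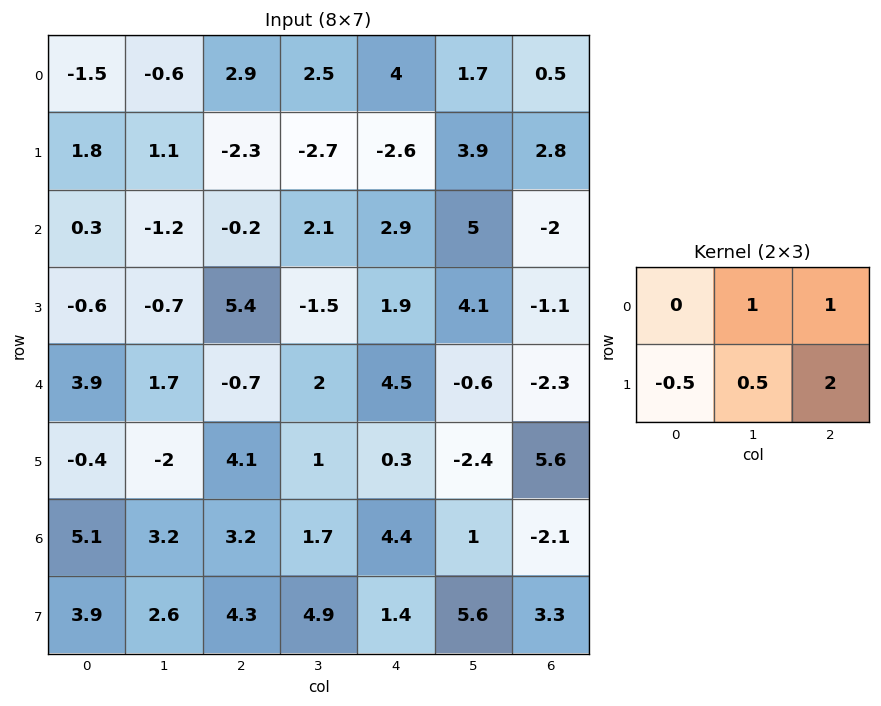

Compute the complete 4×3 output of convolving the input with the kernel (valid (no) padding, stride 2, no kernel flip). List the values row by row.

Output[0,0]: The receptive field on the input at this output position is [-1.5 -0.6 2.9 / 1.8 1.1 -2.3]. Elementwise product with the kernel and sum: -0.6·1 + 2.9·1 + 1.8·-0.5 + 1.1·0.5 + -2.3·2.

-2.65 1.1 11.05
9.35 5.35 1.9
8.4 5.55 6.95
14.35 9.2 7.6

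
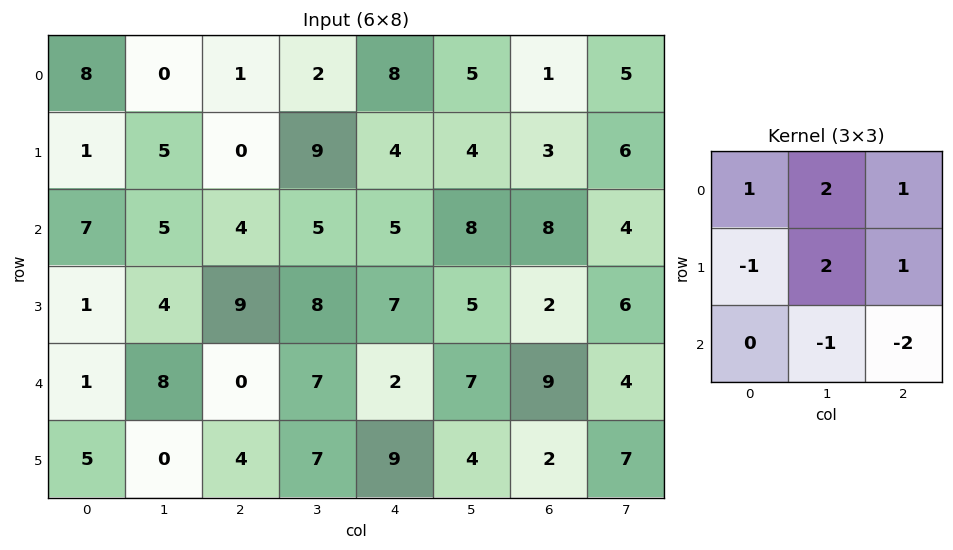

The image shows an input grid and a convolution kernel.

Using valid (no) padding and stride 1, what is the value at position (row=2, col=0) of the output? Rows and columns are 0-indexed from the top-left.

29

The receptive field on the input at this output position is [7 5 4 / 1 4 9 / 1 8 0]. Elementwise product with the kernel and sum: 7·1 + 5·2 + 4·1 + 1·-1 + 4·2 + 9·1 + 8·-1 + 0·-2.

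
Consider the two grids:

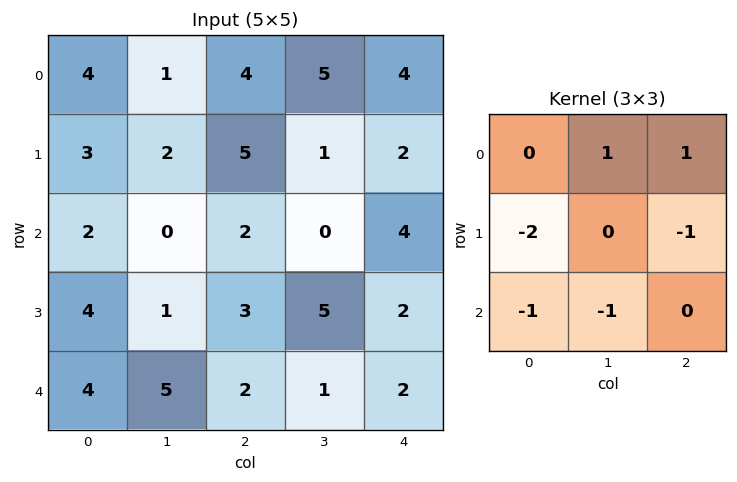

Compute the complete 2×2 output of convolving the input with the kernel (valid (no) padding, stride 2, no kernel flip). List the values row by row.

Output[0,0]: The receptive field on the input at this output position is [4 1 4 / 3 2 5 / 2 0 2]. Elementwise product with the kernel and sum: 1·1 + 4·1 + 3·-2 + 5·-1 + 2·-1 + 0·-1.

-8 -5
-18 -7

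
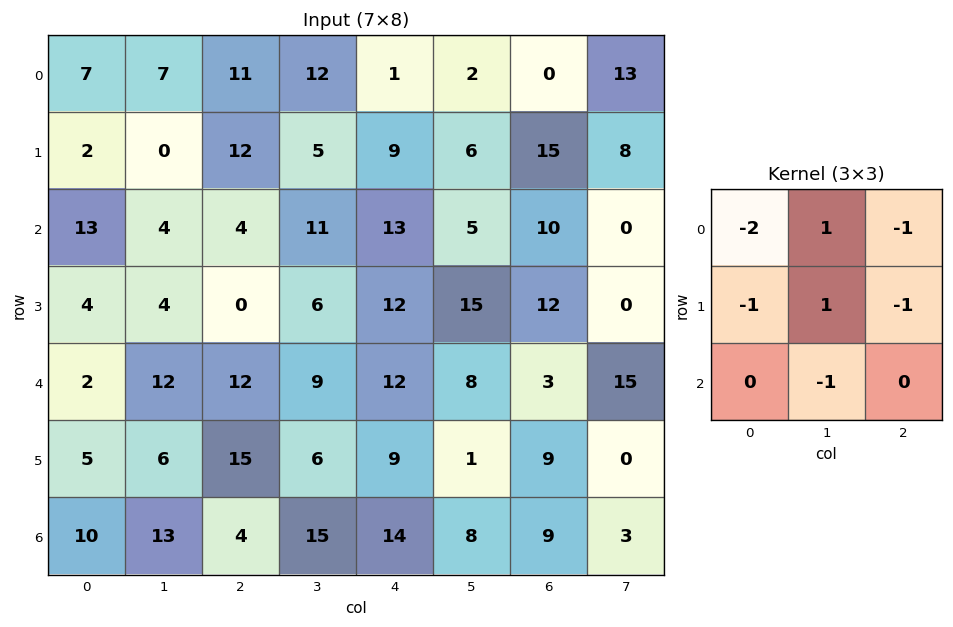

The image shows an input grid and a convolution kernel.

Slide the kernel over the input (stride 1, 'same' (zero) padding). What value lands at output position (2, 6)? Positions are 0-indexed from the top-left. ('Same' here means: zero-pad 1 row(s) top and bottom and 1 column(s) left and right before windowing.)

-12

The receptive field on the zero-padded input at this output position is [6 15 8 / 5 10 0 / 15 12 0]. Elementwise product with the kernel and sum: 6·-2 + 15·1 + 8·-1 + 5·-1 + 10·1 + 0·-1 + 12·-1.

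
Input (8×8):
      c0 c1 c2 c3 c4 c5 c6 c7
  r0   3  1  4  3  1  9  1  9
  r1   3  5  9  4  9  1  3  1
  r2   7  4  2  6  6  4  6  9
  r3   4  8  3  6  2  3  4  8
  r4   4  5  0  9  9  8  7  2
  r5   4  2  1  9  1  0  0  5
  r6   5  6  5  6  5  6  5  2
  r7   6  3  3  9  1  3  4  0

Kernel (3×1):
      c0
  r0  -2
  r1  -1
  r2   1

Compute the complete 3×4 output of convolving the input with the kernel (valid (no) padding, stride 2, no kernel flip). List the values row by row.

-2 -15 -5 1
-14 -7 -5 -9
-7 4 -14 -9

Output[0,0]: The receptive field on the input at this output position is [3 / 3 / 7]. Elementwise product with the kernel and sum: 3·-2 + 3·-1 + 7·1.
Output[0,1]: The receptive field on the input at this output position is [4 / 9 / 2]. Elementwise product with the kernel and sum: 4·-2 + 9·-1 + 2·1.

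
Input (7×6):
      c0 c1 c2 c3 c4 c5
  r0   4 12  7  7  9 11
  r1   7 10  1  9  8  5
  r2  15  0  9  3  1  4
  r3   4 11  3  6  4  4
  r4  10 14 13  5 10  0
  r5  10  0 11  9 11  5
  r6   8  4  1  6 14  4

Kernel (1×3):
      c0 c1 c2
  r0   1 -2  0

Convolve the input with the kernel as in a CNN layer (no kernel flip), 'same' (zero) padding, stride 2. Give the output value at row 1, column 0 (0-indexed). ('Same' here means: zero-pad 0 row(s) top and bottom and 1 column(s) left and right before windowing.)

The receptive field on the zero-padded input at this output position is [0 15 0]. Elementwise product with the kernel and sum: 0·1 + 15·-2.

-30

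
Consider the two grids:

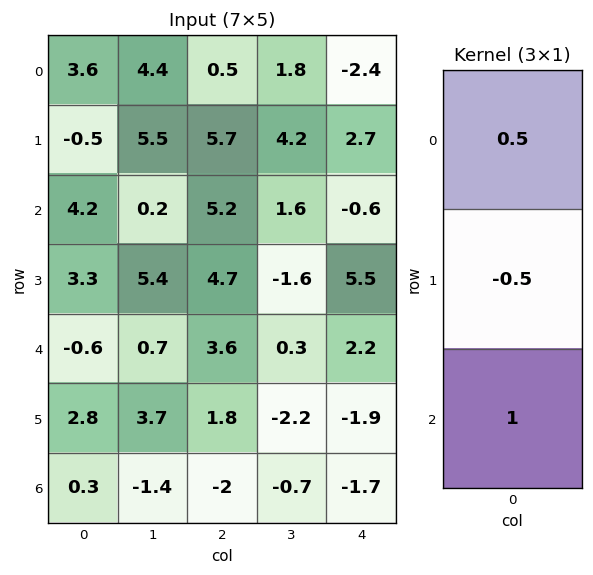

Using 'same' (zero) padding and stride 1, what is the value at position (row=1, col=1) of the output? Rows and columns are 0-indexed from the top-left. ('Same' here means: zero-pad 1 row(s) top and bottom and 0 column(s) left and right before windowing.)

The receptive field on the zero-padded input at this output position is [4.4 / 5.5 / 0.2]. Elementwise product with the kernel and sum: 4.4·0.5 + 5.5·-0.5 + 0.2·1.

-0.35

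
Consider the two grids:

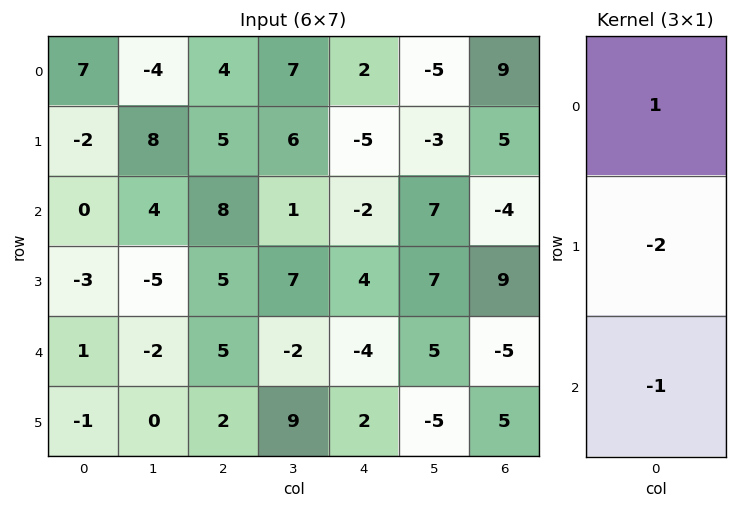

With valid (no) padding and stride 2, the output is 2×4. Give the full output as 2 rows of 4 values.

Output[0,0]: The receptive field on the input at this output position is [7 / -2 / 0]. Elementwise product with the kernel and sum: 7·1 + -2·-2 + 0·-1.

11 -14 14 3
5 -7 -6 -17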